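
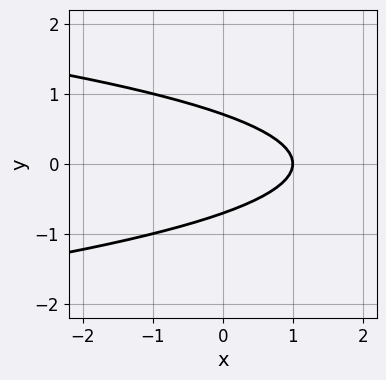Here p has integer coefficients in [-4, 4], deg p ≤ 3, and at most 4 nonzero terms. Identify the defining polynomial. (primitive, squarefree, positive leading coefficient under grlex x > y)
(a) deg p = 2. A generic line meets the curve in up to 2 points.
(b) Symmetries: mirror symmetry y ↦ −y ⇒ only even powers of y.
(c) Against the integer gridlines: one x-axis crossing is at x = 1.
(d) The integer polynomial consistent with all of this is the stated p.

2*y^2 + x - 1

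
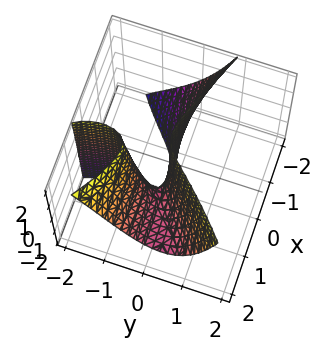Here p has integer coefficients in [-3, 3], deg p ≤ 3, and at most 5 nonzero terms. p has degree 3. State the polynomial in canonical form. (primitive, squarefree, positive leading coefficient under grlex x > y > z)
(a) deg p = 3.
(b) Observable constraints: every point of the z-axis in the box is on the surface; the visible x-axis segment lies entirely on the surface; it crosses the y-axis at the gridline y = 0.
(c) Assembling these constraints gives the stated polynomial.

x^2*z - y^3 + 3*x*y - 3*y^2 - 3*y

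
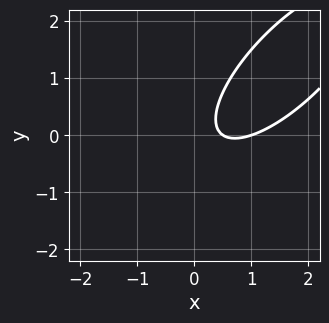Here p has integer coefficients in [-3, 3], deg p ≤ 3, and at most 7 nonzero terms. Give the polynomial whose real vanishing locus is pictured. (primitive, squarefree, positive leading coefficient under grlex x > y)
2*x^2 - 3*x*y + 2*y^2 - 3*x + 1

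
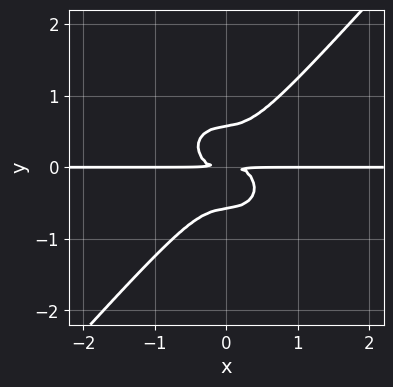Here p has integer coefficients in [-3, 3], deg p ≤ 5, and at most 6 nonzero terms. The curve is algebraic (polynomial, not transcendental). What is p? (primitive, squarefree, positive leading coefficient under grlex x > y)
(a) Degree: the shape is more complex than any degree-3 curve, so deg p = 4.
(b) Against the integer gridlines: the visible x-axis segment lies entirely on the curve.
(c) Putting this together gives p.

3*x^3*y + x*y^3 - 3*y^4 + y^2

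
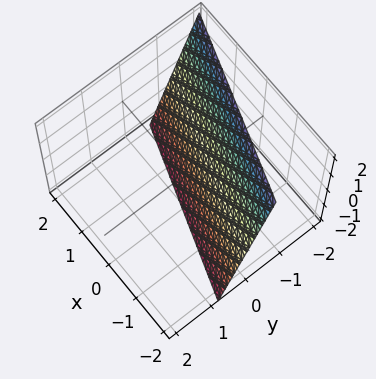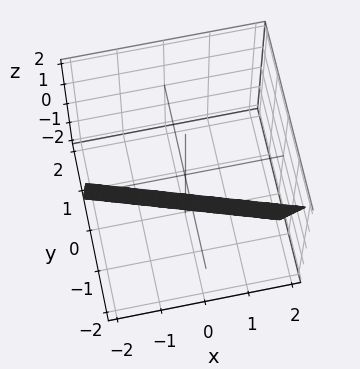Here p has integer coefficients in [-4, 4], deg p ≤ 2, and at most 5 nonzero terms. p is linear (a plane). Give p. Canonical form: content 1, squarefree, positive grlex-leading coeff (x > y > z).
x + 3*y + z + 2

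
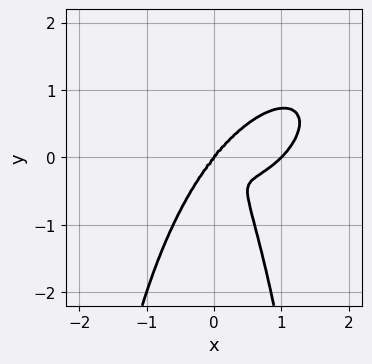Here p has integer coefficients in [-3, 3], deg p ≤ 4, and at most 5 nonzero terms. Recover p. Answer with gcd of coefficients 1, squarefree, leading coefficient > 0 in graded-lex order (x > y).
2*x^4 - 2*x^3*y + 2*x^2*y^2 - 2*x^3 + y^3

(a) Degree: no degree-3 curve has this shape, so deg p = 4.
(b) Observable constraints: it crosses the y-axis at the gridline y = 0; the x-axis gridline crossings are at x ∈ {0, 1}.
(c) Fitting integer coefficients to these (and the overall shape) gives p.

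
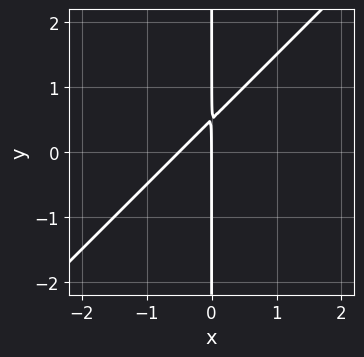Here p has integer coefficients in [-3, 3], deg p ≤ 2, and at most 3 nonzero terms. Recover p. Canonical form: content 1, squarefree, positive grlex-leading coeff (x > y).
First, the degree is 2 — a generic line meets the curve in up to 2 points.
Then, checking where it meets the axes: it meets the x-axis at x = 0 (among the integer gridlines); every point of the y-axis in the box is on the curve.
Finally, these observations pin down the coefficients.

2*x^2 - 2*x*y + x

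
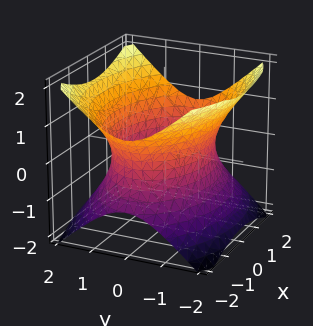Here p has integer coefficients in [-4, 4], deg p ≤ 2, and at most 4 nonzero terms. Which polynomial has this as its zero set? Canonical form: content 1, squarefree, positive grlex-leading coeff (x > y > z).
x^2 + 2*y^2 - 2*z^2 - 3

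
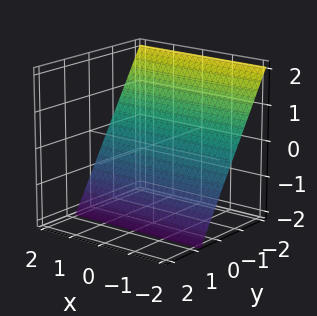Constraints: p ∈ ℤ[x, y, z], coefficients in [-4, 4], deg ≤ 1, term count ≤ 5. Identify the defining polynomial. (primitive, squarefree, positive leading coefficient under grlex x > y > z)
1. Degree: every cross-section is a straight line — this is a plane, so deg p = 1.
2. Reading off the gridlines: it misses every integer gridline on the x-axis; it crosses the z-axis at the gridline z = -1.
3. Matching integer coefficients to the picture gives p.

3*y + 2*z + 2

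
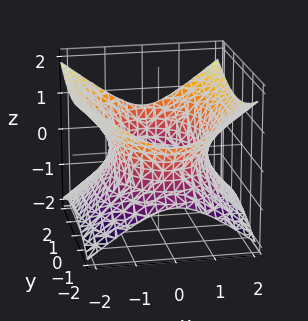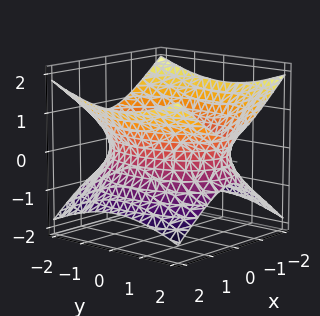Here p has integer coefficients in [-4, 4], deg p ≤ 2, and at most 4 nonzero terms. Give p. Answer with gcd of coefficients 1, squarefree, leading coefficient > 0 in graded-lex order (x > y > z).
2*x^2 + y^2 - 3*z^2 - 3

(a) deg p = 2. An hourglass — one-sheet hyperboloid; a quadric.
(b) Symmetries: the y ↦ −y reflection is a symmetry, so y appears only in even powers; the z ↦ −z reflection is a symmetry, so z appears only in even powers; mirror symmetry x ↦ −x ⇒ only even powers of x.
(c) Against the integer gridlines: the surface avoids every integer z-axis point in the box.
(d) Fitting integer coefficients to these (and the overall shape) gives p.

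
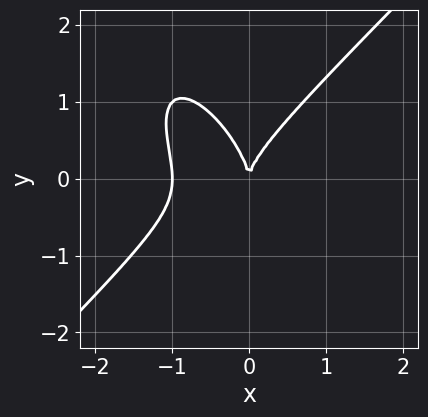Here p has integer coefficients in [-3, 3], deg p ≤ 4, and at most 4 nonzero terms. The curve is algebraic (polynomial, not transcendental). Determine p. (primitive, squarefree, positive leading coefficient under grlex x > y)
2*x^3 - x*y^2 - y^3 + 2*x^2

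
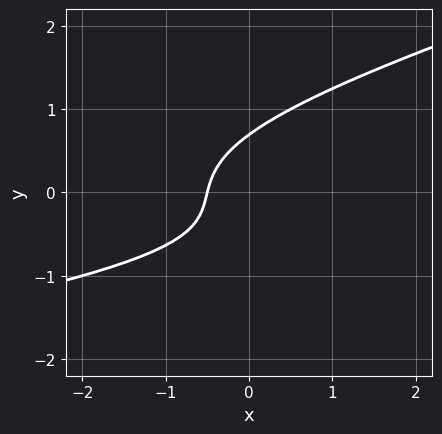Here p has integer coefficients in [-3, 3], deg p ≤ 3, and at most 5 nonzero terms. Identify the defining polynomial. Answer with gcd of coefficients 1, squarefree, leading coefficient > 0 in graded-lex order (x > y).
x*y^2 - 3*y^3 + x*y + 2*x + 1

(a) Degree: no degree-2 curve has this shape, so deg p = 3.
(b) Putting this together gives p.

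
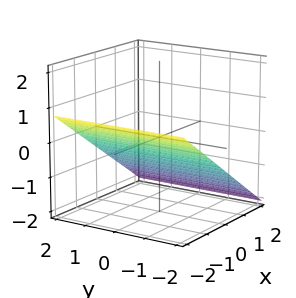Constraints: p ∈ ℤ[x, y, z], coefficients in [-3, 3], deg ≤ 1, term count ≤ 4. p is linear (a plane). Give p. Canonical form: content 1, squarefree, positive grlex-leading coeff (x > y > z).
2*x + 3*z + 2

(a) deg p = 1. The surface is flat (a plane).
(b) From the visible intercepts: it misses every integer gridline on the y-axis; one x-axis crossing is at x = -1.
(c) These observations pin down the coefficients.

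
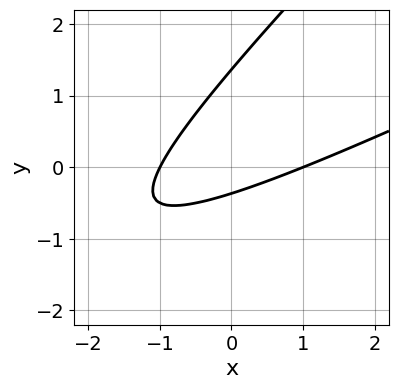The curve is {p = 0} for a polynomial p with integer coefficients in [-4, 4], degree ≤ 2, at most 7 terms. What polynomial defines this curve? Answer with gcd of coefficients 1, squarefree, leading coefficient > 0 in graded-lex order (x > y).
(a) deg p = 2. The shape is more complex than any degree-1 curve.
(b) Reading off the gridlines: the x-axis gridline crossings are at x ∈ {-1, 1}.
(c) Together with the visible shape, these determine p as stated.

x^2 - 3*x*y + 2*y^2 - 2*y - 1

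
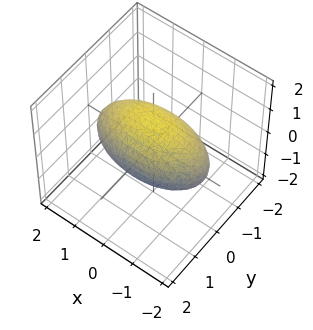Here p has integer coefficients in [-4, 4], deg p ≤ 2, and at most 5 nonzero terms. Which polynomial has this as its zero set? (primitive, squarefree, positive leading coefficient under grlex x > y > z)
x^2 + 3*y^2 + 3*z^2 - 3

First, deg p = 2. Bounded and convex; a quadric.
Next, symmetries: it's symmetric under z → −z, forcing even powers of z; mirror symmetry y ↦ −y ⇒ only even powers of y; mirror symmetry x ↦ −x ⇒ only even powers of x.
Then, observable constraints: among the integer gridlines, it crosses the y-axis at y ∈ {-1, 1}; among the integer gridlines, it crosses the z-axis at z ∈ {-1, 1}.
Finally, matching integer coefficients to the picture gives p.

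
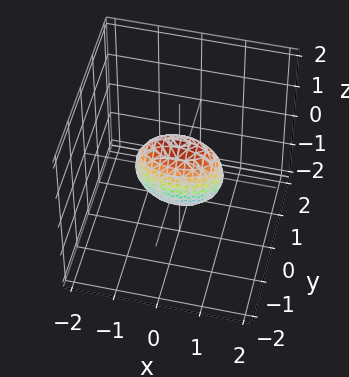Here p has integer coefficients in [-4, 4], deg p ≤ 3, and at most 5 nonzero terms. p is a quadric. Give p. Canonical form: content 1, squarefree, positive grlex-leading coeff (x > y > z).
x^2 + 3*y^2 + z^2 - 1

First, deg p = 2.
Then, symmetries: it's symmetric under x → −x, forcing even powers of x; the z ↦ −z reflection is a symmetry, so z appears only in even powers; the y ↦ −y reflection is a symmetry, so y appears only in even powers.
Next, from the visible intercepts: the x-axis gridline crossings are at x ∈ {-1, 1}; the z-axis gridline crossings are at z ∈ {-1, 1}.
Finally, solving for integer coefficients yields p as stated.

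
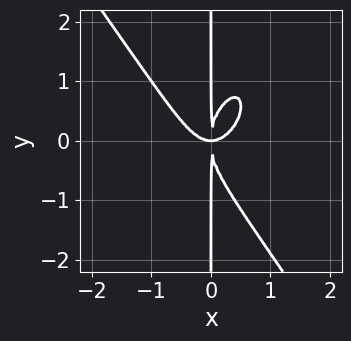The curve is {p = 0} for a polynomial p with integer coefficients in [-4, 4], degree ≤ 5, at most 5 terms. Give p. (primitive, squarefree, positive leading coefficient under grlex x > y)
1. The degree is 4 — a generic line meets the curve in up to 4 points.
2. Against the integer gridlines: the visible y-axis segment lies entirely on the curve.
3. Putting this together gives p.

3*x^4 + x*y^3 - 2*x^2*y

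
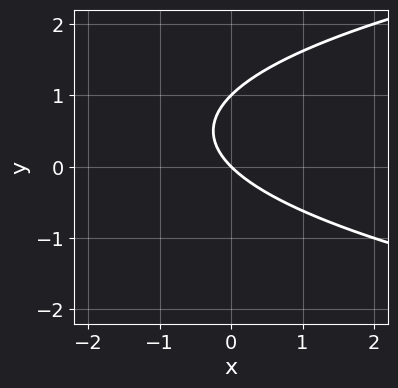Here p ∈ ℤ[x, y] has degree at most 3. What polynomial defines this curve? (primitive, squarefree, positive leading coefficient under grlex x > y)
Degree: the shape is more complex than any degree-1 curve, so deg p = 2.
From the visible intercepts: the y-axis gridline crossings are at y ∈ {0, 1}; one x-axis crossing is at x = 0.
Together with the visible shape, these determine p as stated.

y^2 - x - y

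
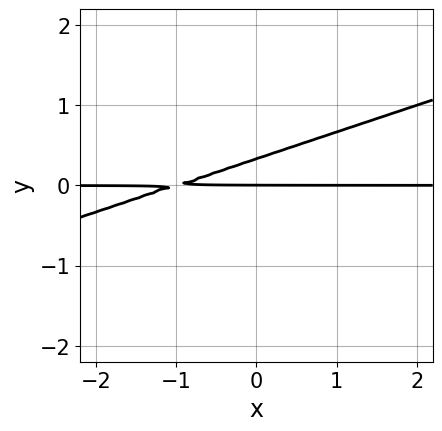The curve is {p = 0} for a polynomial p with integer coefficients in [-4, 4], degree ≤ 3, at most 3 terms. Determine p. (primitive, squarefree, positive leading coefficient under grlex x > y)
First, deg p = 2. The shape is more complex than any degree-1 curve.
Next, against the integer gridlines: the visible x-axis segment lies entirely on the curve; it crosses the y-axis at the gridline y = 0.
Finally, putting this together gives p.

x*y - 3*y^2 + y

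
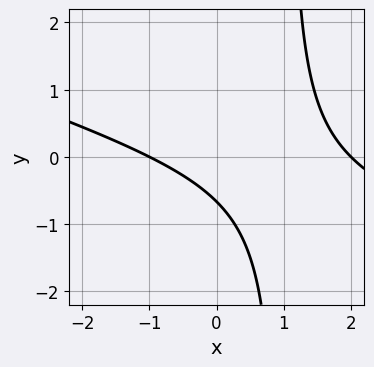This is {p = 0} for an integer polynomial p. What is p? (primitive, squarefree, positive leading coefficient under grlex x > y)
x^2 + 3*x*y - x - 3*y - 2

First, deg p = 2. The shape is more complex than any degree-1 curve.
Next, against the integer gridlines: the x-axis gridline crossings are at x ∈ {-1, 2}.
Finally, putting this together gives p.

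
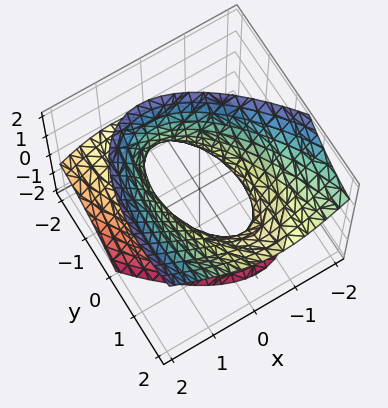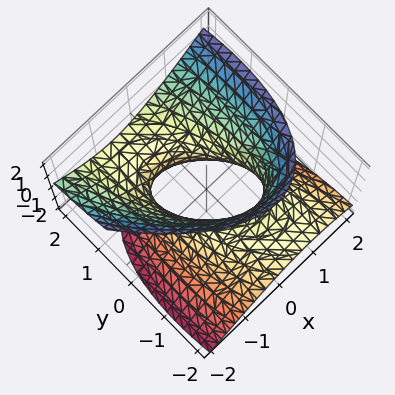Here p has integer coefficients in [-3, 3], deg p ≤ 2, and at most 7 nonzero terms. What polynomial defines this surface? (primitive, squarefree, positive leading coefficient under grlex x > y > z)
3*x^2 + 2*x*y + y^2 - 3*y*z - 2*z^2 - 2

deg p = 2. No degree-1 surface has this shape.
Against the integer gridlines: the surface avoids every integer z-axis point in the box.
Assembling these constraints gives the stated polynomial.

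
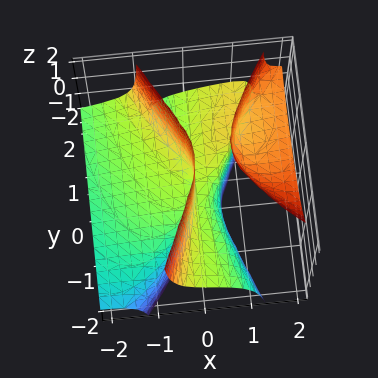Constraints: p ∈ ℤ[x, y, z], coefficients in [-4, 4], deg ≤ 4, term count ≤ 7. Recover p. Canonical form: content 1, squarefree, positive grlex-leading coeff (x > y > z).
1. The picture has 2 separate pieces.
2. The degree is 3 — no degree-2 surface has this shape.
3. From the axis intercepts and sections: every point of the y-axis in the box is on the surface; it meets the x-axis at x = 0 (among the integer gridlines).
4. Putting this together gives p.

x^3 - 3*x^2*z + y^2*z - x*y + 2*x*z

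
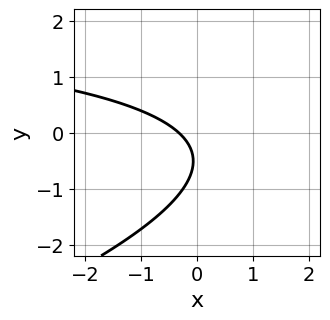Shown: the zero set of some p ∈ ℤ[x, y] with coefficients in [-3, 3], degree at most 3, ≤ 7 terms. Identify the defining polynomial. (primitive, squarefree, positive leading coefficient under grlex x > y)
1. Degree: the shape is more complex than any degree-1 curve, so deg p = 2.
2. From the axis intercepts and sections: no y-intercept at any integer in the box.
3. Putting this together gives p.

x*y - 3*y^2 - 3*x - 3*y - 1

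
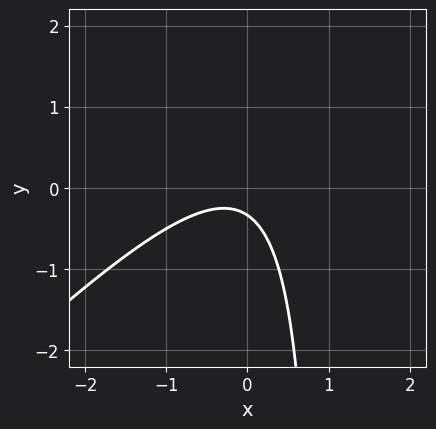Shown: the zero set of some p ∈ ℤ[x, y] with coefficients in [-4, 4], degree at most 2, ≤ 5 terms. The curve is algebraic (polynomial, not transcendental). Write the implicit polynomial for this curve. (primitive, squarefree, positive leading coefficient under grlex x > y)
1. deg p = 2. A generic line meets the curve in up to 2 points.
2. Reading off the gridlines: it misses every integer gridline on the x-axis.
3. The integer polynomial consistent with all of this is the stated p.

3*x^2 - 3*x*y + x + 3*y + 1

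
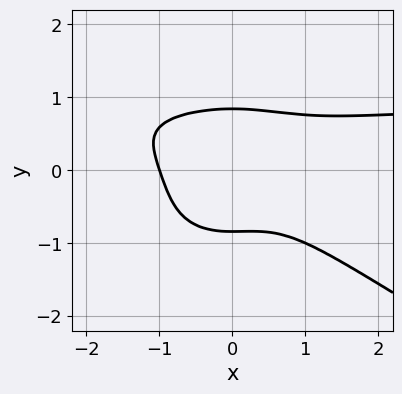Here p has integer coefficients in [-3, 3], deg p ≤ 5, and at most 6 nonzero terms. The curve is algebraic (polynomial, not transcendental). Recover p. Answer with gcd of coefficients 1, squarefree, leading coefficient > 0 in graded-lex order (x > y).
1. deg p = 4. No degree-3 curve has this shape.
2. Reading off the gridlines: it crosses the x-axis at the gridline x = -1.
3. Solving for integer coefficients yields p as stated.

x^3*y + x^2*y^2 + 2*y^4 - x^3 - 1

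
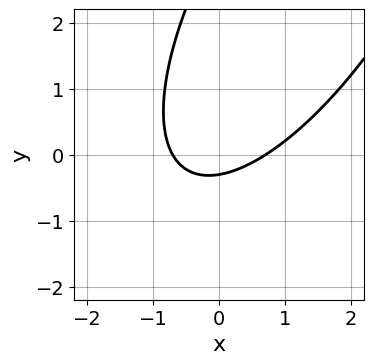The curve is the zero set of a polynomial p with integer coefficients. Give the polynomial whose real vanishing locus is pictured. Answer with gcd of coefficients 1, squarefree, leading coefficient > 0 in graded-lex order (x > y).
2*x^2 - 2*x*y + y^2 - 3*y - 1

1. Degree: no degree-1 curve has this shape, so deg p = 2.
2. Solving for integer coefficients yields p as stated.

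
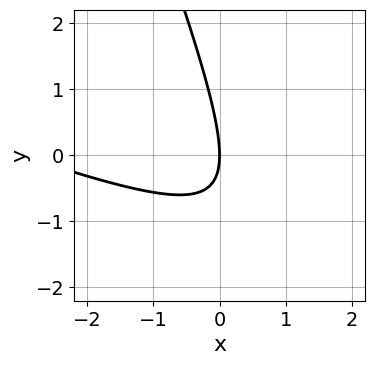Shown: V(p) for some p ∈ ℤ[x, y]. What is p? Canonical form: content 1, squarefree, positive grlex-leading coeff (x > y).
x^2 + 3*x*y + y^2 + 3*x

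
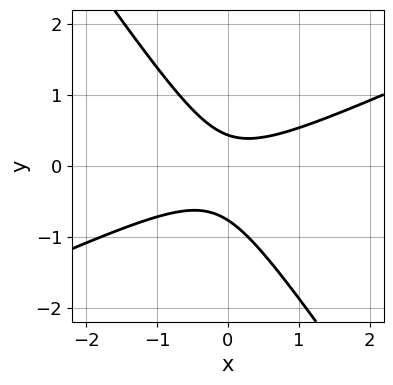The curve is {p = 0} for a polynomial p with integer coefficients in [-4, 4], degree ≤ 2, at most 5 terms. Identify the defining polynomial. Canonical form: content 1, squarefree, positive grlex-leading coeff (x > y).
2*x^2 - 3*x*y - 3*y^2 - y + 1

First, deg p = 2. The shape is more complex than any degree-1 curve.
Next, from the visible intercepts: no x-intercept at any integer in the box.
Finally, the integer polynomial consistent with all of this is the stated p.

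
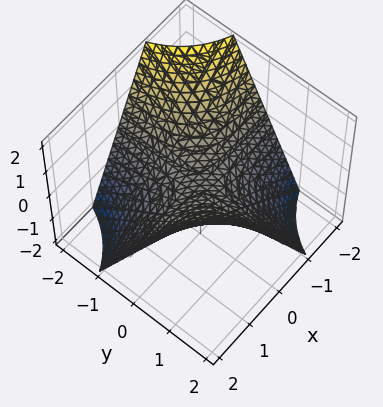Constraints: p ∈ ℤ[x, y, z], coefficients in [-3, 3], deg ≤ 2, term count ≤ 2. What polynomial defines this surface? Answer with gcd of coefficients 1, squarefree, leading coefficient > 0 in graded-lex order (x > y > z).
x*y - z

(a) deg p = 2.
(b) Checking where it meets the axes: the visible x-axis segment lies entirely on the surface; the visible y-axis segment lies entirely on the surface.
(c) Fitting integer coefficients to these (and the overall shape) gives p.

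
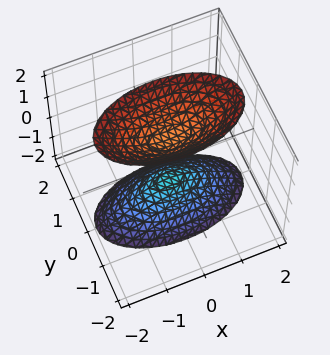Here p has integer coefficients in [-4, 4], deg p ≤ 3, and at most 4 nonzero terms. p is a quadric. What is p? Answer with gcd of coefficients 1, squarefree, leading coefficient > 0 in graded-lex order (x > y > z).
1. There are 2 components. Treating them together as one polynomial.
2. The degree is 2 — two separate bowl-shaped sheets opening away from each other; a quadric.
3. Symmetries: the z ↦ −z reflection is a symmetry, so z appears only in even powers; the x ↦ −x reflection is a symmetry, so x appears only in even powers; it's symmetric under y → −y, forcing even powers of y.
4. From the axis intercepts and sections: among the integer gridlines, it crosses the z-axis at z ∈ {-1, 1}; it misses every integer gridline on the y-axis; no x-intercept at any integer in the box.
5. These observations pin down the coefficients.

x^2 + 3*y^2 - z^2 + 1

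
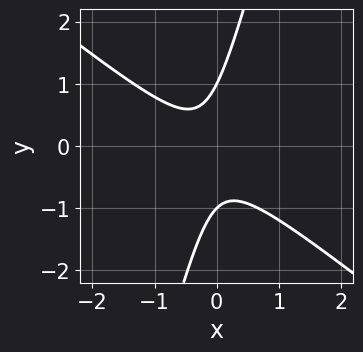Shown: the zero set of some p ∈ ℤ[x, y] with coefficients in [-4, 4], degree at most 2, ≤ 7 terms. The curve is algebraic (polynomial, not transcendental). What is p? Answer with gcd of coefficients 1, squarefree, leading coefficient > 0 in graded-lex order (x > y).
3*x^2 + 3*x*y - y^2 + x + 1

First, degree: a generic line meets the curve in up to 2 points, so deg p = 2.
Then, from the axis intercepts and sections: no x-intercept at any integer in the box; the y-axis gridline crossings are at y ∈ {-1, 1}.
Finally, assembling these constraints gives the stated polynomial.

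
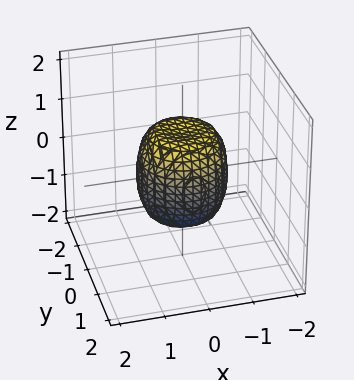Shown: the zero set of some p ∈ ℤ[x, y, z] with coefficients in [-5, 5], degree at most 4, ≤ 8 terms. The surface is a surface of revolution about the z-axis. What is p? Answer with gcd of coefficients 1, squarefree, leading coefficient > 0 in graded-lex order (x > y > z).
First, degree: no degree-3 surface has this shape, so deg p = 4.
Next, symmetries: the z-axis is an axis of rotation, so x and y enter only as x² + y².
Then, checking where it meets the axes: a circular section at z = -1 has radius between 0 and 1; among the integer gridlines, it crosses the x-axis at x ∈ {-1, 1}.
Finally, solving for integer coefficients yields p as stated. Check: (0, 0, -1) on the z-axis lies on the surface, and p(0, 0, -1) = 0. ✓

2*x^4 + 4*x^2*y^2 + 2*y^4 - x^2 - y^2 + z^2 - 1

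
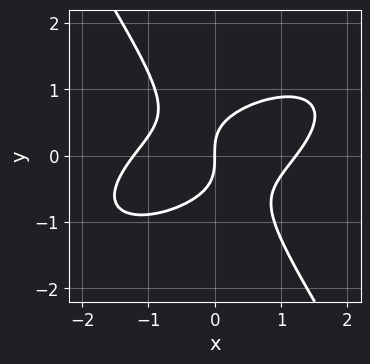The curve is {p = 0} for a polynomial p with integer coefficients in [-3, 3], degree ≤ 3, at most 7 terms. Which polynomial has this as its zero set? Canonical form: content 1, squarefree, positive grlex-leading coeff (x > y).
2*x^3 - 3*x^2*y + 2*x*y^2 + 3*y^3 - 3*x

(a) Degree: a generic line meets the curve in up to 3 points, so deg p = 3.
(b) Reading off the gridlines: it meets the x-axis at x = 0 (among the integer gridlines); one y-axis crossing is at y = 0.
(c) Putting this together gives p.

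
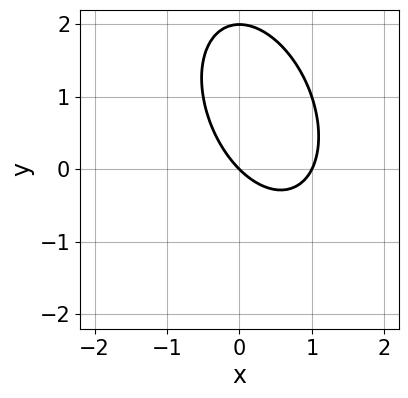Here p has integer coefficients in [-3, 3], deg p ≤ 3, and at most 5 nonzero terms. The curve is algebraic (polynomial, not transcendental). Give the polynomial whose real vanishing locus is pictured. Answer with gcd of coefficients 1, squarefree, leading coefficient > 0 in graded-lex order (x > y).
(a) deg p = 2. The shape is more complex than any degree-1 curve.
(b) Reading off the gridlines: among the integer gridlines, it crosses the y-axis at y ∈ {0, 2}; the x-axis gridline crossings are at x ∈ {0, 1}.
(c) Solving for integer coefficients yields p as stated.

2*x^2 + x*y + y^2 - 2*x - 2*y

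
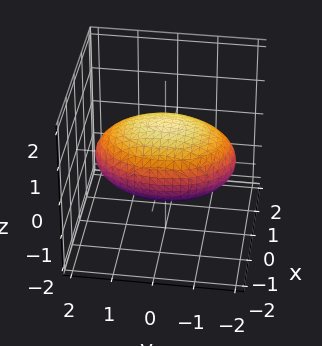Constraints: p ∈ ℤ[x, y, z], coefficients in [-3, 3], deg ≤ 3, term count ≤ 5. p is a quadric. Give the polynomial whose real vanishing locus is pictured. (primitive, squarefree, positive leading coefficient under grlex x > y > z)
2*x^2 + y^2 + 3*z^2 - 3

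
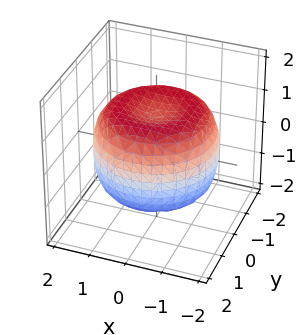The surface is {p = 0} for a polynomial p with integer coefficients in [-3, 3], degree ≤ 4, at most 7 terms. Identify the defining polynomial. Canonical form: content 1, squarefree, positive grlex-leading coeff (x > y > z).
x^4 + 2*x^2*y^2 + y^4 - 2*x^2 - 2*y^2 + 2*z^2 - 2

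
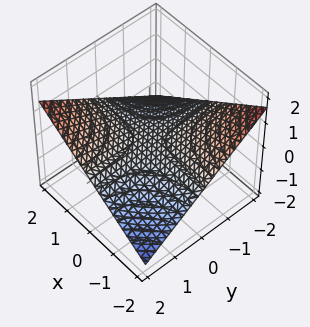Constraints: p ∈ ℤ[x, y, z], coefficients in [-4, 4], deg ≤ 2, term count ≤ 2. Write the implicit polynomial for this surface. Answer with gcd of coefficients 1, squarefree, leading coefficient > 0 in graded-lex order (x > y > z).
x*y - 3*z

(a) deg p = 2.
(b) From the axis intercepts and sections: the visible x-axis segment lies entirely on the surface; every point of the y-axis in the box is on the surface; it meets the z-axis at z = 0 (among the integer gridlines).
(c) Assembling these constraints gives the stated polynomial.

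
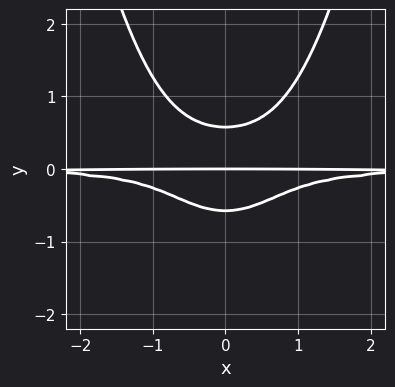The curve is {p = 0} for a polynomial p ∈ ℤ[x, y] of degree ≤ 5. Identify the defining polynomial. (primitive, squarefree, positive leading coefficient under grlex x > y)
3*x^2*y^2 - 3*y^3 + y

First, the degree is 4 — a generic line meets the curve in up to 4 points.
Next, symmetries: the x ↦ −x reflection is a symmetry, so x appears only in even powers.
Next, checking where it meets the axes: every point of the x-axis in the box is on the curve; one y-axis crossing is at y = 0.
Finally, the integer polynomial consistent with all of this is the stated p.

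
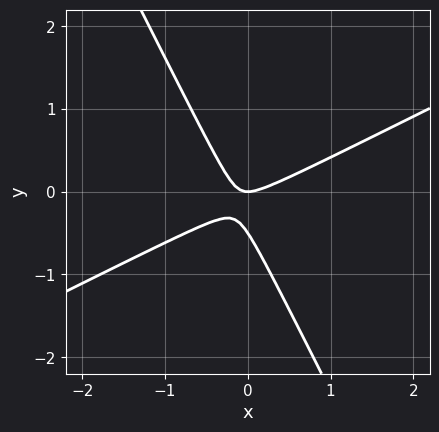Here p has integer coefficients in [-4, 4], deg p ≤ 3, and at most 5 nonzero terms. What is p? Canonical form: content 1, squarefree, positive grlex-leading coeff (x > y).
2*x^2 - 3*x*y - 2*y^2 - y

(a) The degree is 2 — a generic line meets the curve in up to 2 points.
(b) From the axis intercepts and sections: one x-axis crossing is at x = 0; it meets the y-axis at y = 0 (among the integer gridlines).
(c) Together with the visible shape, these determine p as stated.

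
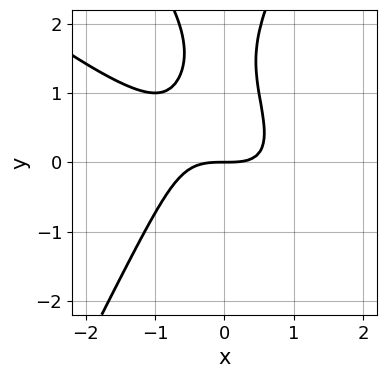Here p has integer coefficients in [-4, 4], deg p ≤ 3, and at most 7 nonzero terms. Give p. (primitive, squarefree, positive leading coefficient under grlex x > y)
2*x^3 + 3*x^2*y - y^3 + 3*y^2 - 3*y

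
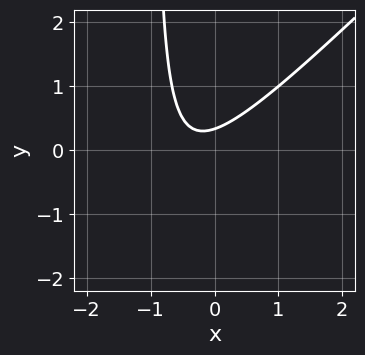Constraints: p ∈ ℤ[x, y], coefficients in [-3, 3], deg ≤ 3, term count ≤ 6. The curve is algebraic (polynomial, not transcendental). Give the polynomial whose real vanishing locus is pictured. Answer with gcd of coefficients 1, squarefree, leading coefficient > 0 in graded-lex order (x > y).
3*x^2 - 3*x*y + 2*x - 3*y + 1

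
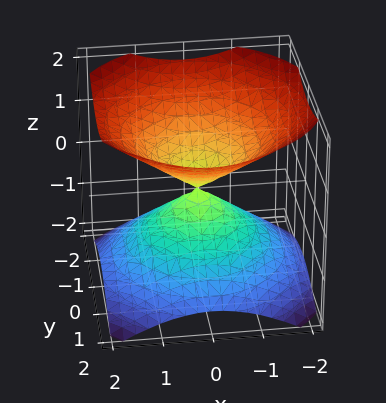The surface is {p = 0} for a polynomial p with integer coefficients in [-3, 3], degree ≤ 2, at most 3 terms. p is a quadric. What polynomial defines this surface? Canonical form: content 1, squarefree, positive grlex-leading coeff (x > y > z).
First, the picture has 2 separate pieces. Treating them together as one polynomial.
Then, degree: two nappes meeting at a single point; a quadric, so deg p = 2.
Next, symmetries: rotational symmetry about the z-axis ⇒ p depends on x, y only through x² + y²; it's symmetric under z → −z, forcing even powers of z.
Then, observable constraints: it meets the z-axis at z = 0 (among the integer gridlines); it meets the x-axis at x = 0 (among the integer gridlines).
Finally, assembling these constraints gives the stated polynomial.

2*x^2 + 2*y^2 - 3*z^2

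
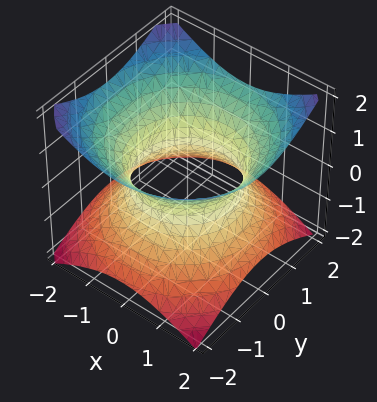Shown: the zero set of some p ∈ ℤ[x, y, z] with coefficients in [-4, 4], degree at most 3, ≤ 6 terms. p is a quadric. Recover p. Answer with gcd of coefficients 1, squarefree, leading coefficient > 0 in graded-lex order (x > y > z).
2*x^2 + 2*y^2 - 3*z^2 - 3

First, the degree is 2 — one connected sheet with a waist; a quadric.
Then, symmetries: the z ↦ −z reflection is a symmetry, so z appears only in even powers; the z-axis is an axis of rotation, so x and y enter only as x² + y².
Next, reading off the gridlines: a circular section at z = 1 has radius between 1 and 2; it misses every integer gridline on the z-axis.
Finally, together with the visible shape, these determine p as stated.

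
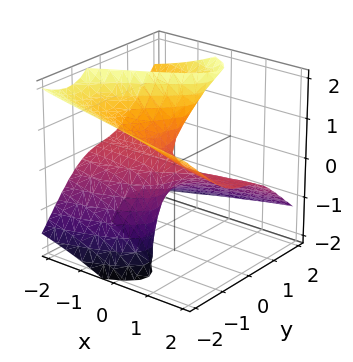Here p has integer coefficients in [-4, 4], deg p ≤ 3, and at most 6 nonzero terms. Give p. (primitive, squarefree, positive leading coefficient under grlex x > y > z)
2*y^3 - 3*y*z^2 + z^3 + 3*x*z + y

Degree: the shape is more complex than any degree-2 surface, so deg p = 3.
Against the integer gridlines: one z-axis crossing is at z = 0; one y-axis crossing is at y = 0; every point of the x-axis in the box is on the surface.
These observations pin down the coefficients.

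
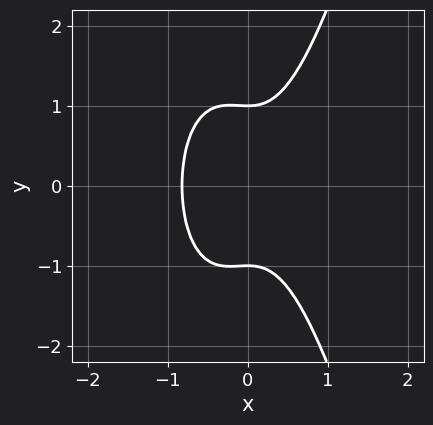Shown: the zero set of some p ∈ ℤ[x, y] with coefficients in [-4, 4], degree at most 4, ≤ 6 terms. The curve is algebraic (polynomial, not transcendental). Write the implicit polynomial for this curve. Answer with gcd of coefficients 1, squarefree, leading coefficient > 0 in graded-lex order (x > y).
3*x^3 + x^2 - y^2 + 1

(a) deg p = 3. No degree-2 curve has this shape.
(b) Symmetries: the y ↦ −y reflection is a symmetry, so y appears only in even powers.
(c) From the axis intercepts and sections: the y-axis gridline crossings are at y ∈ {-1, 1}.
(d) Fitting integer coefficients to these (and the overall shape) gives p.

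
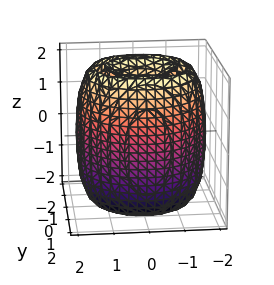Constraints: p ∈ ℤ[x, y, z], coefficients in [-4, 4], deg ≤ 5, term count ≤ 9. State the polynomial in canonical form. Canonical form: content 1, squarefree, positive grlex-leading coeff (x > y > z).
x^4 + 2*x^2*y^2 + y^4 - 3*x^2 - 3*y^2 + z^2 - 2

First, I count 2 distinct pieces. Treating them together as one polynomial.
Then, the degree is 4 — no degree-3 surface has this shape.
Then, by symmetry, the surface is invariant under rotation about z: p = q(x² + y², z).
Next, checking where it meets the axes: a circular section at z = 0 has radius between 1 and 2.
Finally, solving for integer coefficients yields p as stated.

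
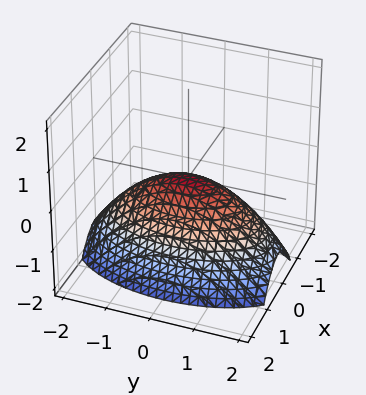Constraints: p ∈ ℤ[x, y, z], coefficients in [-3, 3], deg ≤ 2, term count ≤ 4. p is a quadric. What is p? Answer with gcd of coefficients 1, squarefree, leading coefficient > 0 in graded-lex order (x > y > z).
(a) The degree is 2 — a paraboloid; a quadric.
(b) Symmetries: it's symmetric under y → −y, forcing even powers of y; mirror symmetry x ↦ −x ⇒ only even powers of x.
(c) Against the integer gridlines: it crosses the x-axis at the gridline x = 0; one y-axis crossing is at y = 0.
(d) Assembling these constraints gives the stated polynomial.

3*x^2 + y^2 + 3*z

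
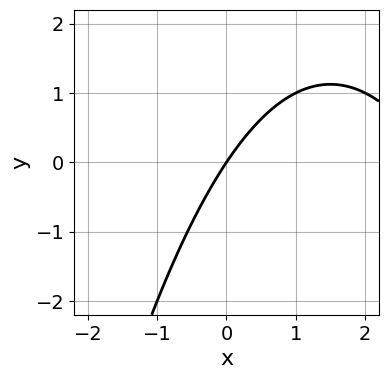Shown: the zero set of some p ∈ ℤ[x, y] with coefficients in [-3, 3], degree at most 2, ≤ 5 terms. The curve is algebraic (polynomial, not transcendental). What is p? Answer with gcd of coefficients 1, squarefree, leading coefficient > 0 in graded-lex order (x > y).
x^2 - 3*x + 2*y

1. Degree: the shape is more complex than any degree-1 curve, so deg p = 2.
2. From the axis intercepts and sections: one y-axis crossing is at y = 0; it crosses the x-axis at the gridline x = 0.
3. These observations pin down the coefficients.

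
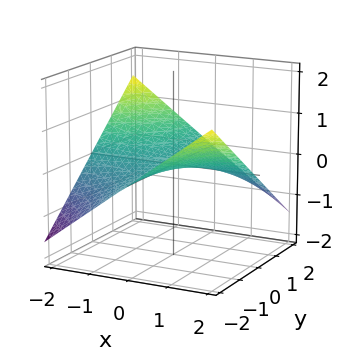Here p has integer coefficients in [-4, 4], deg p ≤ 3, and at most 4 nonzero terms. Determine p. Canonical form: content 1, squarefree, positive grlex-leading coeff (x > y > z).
x*y + 3*z

First, degree: a saddle surface; a quadric, so deg p = 2.
Next, observable constraints: the visible x-axis segment lies entirely on the surface; every point of the y-axis in the box is on the surface.
Finally, together with the visible shape, these determine p as stated.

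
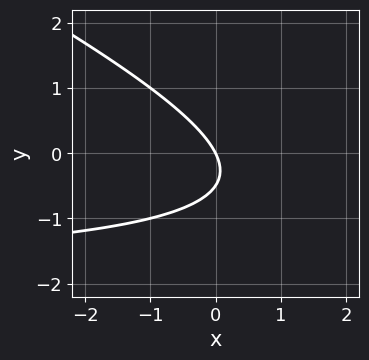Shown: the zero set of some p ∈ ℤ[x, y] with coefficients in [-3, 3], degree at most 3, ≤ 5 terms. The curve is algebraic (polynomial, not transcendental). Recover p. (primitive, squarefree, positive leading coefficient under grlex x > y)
First, deg p = 2.
Next, from the axis intercepts and sections: it crosses the x-axis at the gridline x = 0; one y-axis crossing is at y = 0.
Finally, assembling these constraints gives the stated polynomial.

x*y + 2*y^2 + 2*x + y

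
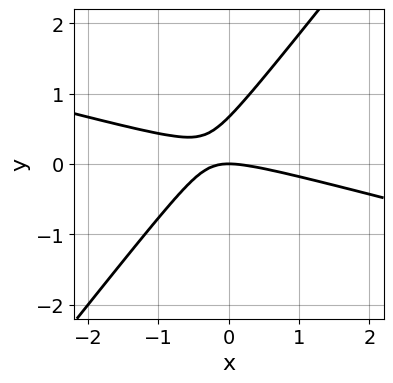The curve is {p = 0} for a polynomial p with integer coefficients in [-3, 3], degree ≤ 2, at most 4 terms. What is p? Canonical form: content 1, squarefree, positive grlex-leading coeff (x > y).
x^2 + 3*x*y - 3*y^2 + 2*y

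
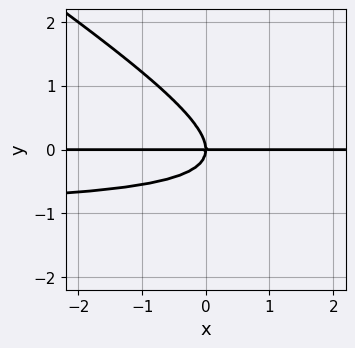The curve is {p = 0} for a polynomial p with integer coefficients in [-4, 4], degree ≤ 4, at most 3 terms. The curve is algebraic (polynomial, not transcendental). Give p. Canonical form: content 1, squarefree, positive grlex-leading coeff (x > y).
(a) Degree: a generic line meets the curve in up to 3 points, so deg p = 3.
(b) Against the integer gridlines: it crosses the y-axis at the gridline y = 0; the visible x-axis segment lies entirely on the curve.
(c) Putting this together gives p.

2*x*y^2 + 3*y^3 + 2*x*y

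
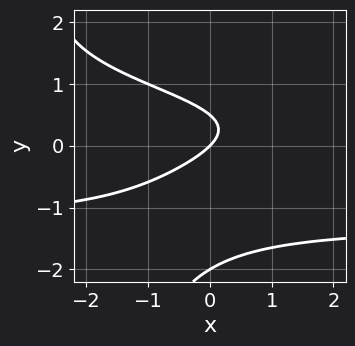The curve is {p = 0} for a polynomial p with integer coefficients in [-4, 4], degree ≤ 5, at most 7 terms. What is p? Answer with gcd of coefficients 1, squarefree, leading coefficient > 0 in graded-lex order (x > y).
1. Degree: a generic line meets the curve in up to 4 points, so deg p = 4.
2. From the axis intercepts and sections: among the integer gridlines, it crosses the y-axis at y ∈ {-2, 0}; it crosses the x-axis at the gridline x = 0.
3. Fitting integer coefficients to these (and the overall shape) gives p.

x*y^3 + 2*y^3 + 3*y^2 + 2*x - 2*y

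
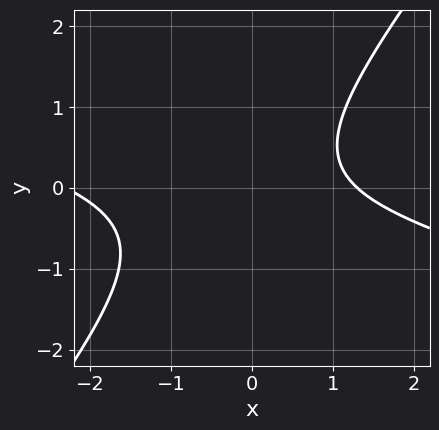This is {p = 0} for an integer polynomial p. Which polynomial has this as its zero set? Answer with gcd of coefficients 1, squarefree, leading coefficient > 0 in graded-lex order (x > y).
(a) deg p = 2. The shape is more complex than any degree-1 curve.
(b) From the axis intercepts and sections: the curve avoids every integer y-axis point in the box.
(c) Matching integer coefficients to the picture gives p.

x^2 + 3*x*y - 3*y^2 + x - 3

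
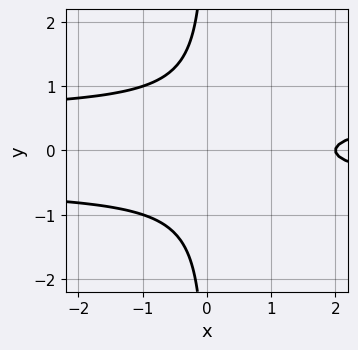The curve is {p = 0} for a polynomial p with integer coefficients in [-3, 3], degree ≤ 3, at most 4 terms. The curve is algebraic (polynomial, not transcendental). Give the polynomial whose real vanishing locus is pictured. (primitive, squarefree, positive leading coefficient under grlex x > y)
3*x*y^2 - x + 2

deg p = 3. The shape is more complex than any degree-2 curve.
Symmetries: the y ↦ −y reflection is a symmetry, so y appears only in even powers.
Checking where it meets the axes: it misses every integer gridline on the y-axis; it crosses the x-axis at the gridline x = 2.
Solving for integer coefficients yields p as stated.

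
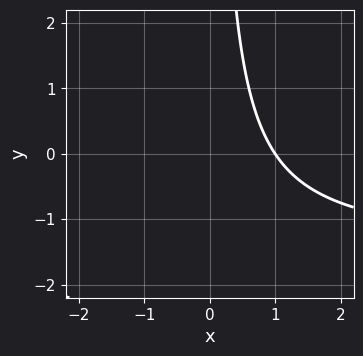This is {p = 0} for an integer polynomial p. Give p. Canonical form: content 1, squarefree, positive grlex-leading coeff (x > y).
1. Degree: the shape is more complex than any degree-1 curve, so deg p = 2.
2. From the visible intercepts: one x-axis crossing is at x = 1; no y-intercept at any integer in the box.
3. Fitting integer coefficients to these (and the overall shape) gives p.

2*x*y + 3*x - 3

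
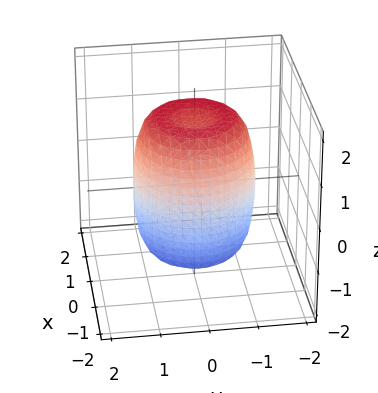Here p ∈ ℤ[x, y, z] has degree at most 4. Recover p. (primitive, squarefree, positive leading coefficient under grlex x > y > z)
First, degree: no degree-3 surface has this shape, so deg p = 4.
Next, symmetry: every cross-section ⟂ z is a circle, so x, y appear only via x² + y².
Then, reading off the gridlines: a circular section at z = -1 has radius between 1 and 2.
Finally, solving for integer coefficients yields p as stated.

2*x^4 + 4*x^2*y^2 + 2*y^4 - 2*x^2 - 2*y^2 + z^2 - 2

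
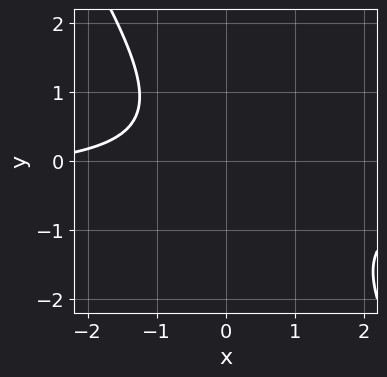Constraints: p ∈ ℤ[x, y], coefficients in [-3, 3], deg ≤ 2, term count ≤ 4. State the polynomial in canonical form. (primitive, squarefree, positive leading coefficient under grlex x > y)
1. Degree: a generic line meets the curve in up to 2 points, so deg p = 2.
2. Observable constraints: no x-intercept at any integer in the box; the curve avoids every integer y-axis point in the box.
3. Putting this together gives p.

3*x*y + 2*y^2 + x + 3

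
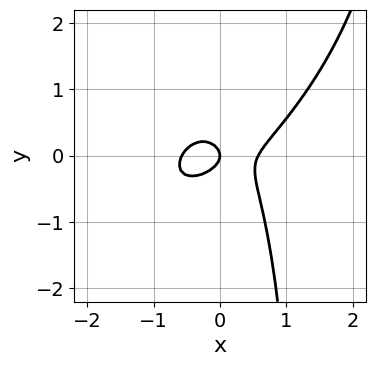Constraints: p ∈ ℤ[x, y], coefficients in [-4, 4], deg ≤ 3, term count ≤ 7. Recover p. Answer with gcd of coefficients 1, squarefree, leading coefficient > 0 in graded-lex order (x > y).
3*x^3 - 3*x^2*y + 2*x*y^2 - 3*y^2 - x

First, deg p = 3. No degree-2 curve has this shape.
Next, from the visible intercepts: it meets the x-axis at x = 0 (among the integer gridlines); one y-axis crossing is at y = 0.
Finally, the integer polynomial consistent with all of this is the stated p.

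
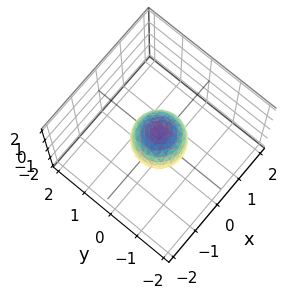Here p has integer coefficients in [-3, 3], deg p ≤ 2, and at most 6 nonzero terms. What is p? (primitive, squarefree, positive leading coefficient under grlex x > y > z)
(a) Degree: a closed, bounded, convex surface; a quadric, so deg p = 2.
(b) Symmetry: every cross-section ⟂ z is a circle, so x, y appear only via x² + y²; it's symmetric under z → −z, forcing even powers of z.
(c) Checking where it meets the axes: a circular section at z = 0 has radius between 0 and 1; among the integer gridlines, it crosses the z-axis at z ∈ {-1, 1}.
(d) Together with the visible shape, these determine p as stated.

3*x^2 + 3*y^2 + 2*z^2 - 2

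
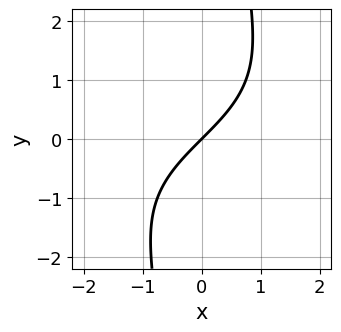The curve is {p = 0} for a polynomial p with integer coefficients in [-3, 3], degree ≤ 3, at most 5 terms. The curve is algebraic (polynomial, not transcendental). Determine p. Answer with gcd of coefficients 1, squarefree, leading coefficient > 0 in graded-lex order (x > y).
First, deg p = 3. The shape is more complex than any degree-2 curve.
Then, against the integer gridlines: it meets the x-axis at x = 0 (among the integer gridlines); it meets the y-axis at y = 0 (among the integer gridlines).
Finally, together with the visible shape, these determine p as stated.

x*y^2 + 3*x - 3*y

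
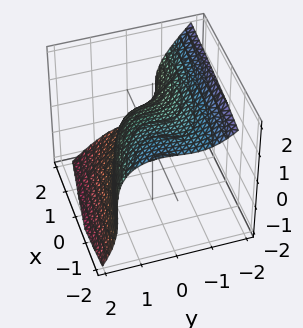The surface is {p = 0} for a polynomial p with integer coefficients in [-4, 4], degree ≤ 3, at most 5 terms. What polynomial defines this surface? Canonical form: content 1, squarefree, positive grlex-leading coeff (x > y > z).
First, deg p = 3.
Then, reading off the gridlines: one y-axis crossing is at y = 1; it crosses the x-axis at the gridline x = 1.
Finally, the integer polynomial consistent with all of this is the stated p.

3*y^3 + 2*z^3 + x*y + 3*x - 3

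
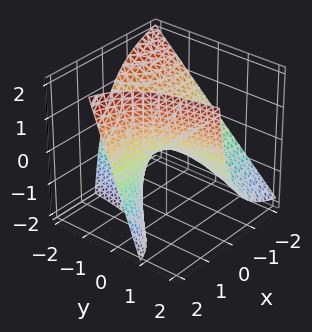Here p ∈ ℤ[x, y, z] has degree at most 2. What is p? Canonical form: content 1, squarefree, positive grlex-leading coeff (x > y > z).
First, degree: the shape is more complex than any degree-1 surface, so deg p = 2.
Next, observable constraints: every point of the y-axis in the box is on the surface; it meets the z-axis at z = 0 (among the integer gridlines).
Finally, putting this together gives p.

4*x*y + 3*x*z - 3*z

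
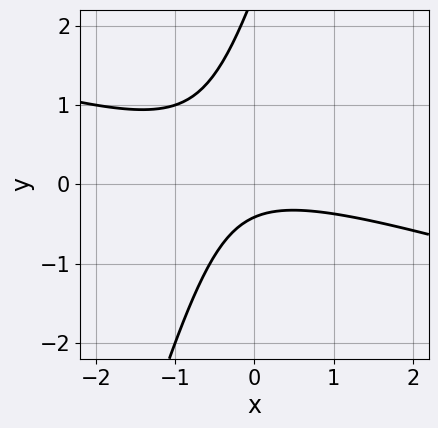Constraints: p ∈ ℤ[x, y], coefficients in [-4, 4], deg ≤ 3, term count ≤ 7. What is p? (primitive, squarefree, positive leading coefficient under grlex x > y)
x^2 + 3*x*y - y^2 + 2*y + 1

Degree: the shape is more complex than any degree-1 curve, so deg p = 2.
Against the integer gridlines: no x-intercept at any integer in the box.
Assembling these constraints gives the stated polynomial.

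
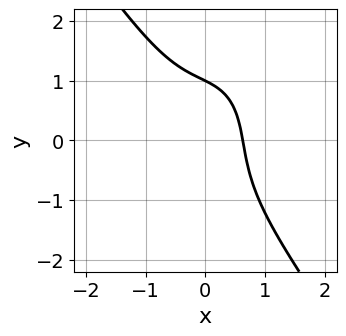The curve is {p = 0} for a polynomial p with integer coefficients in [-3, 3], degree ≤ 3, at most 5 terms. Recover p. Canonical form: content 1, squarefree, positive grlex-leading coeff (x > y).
Degree: the shape is more complex than any degree-2 curve, so deg p = 3.
From the axis intercepts and sections: one y-axis crossing is at y = 1.
Matching integer coefficients to the picture gives p.

3*x^3 + y^3 + 2*x + y - 2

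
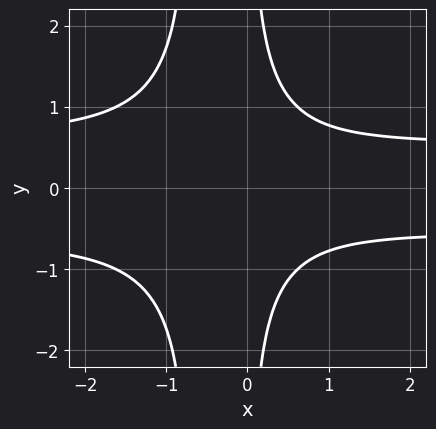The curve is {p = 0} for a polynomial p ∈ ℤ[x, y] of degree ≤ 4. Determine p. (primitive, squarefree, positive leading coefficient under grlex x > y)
1. deg p = 4.
2. Symmetries: mirror symmetry y ↦ −y ⇒ only even powers of y.
3. From the axis intercepts and sections: the curve avoids every integer y-axis point in the box; no x-intercept at any integer in the box.
4. These observations pin down the coefficients.

3*x^2*y^2 + 2*x*y^2 - x^2 - 2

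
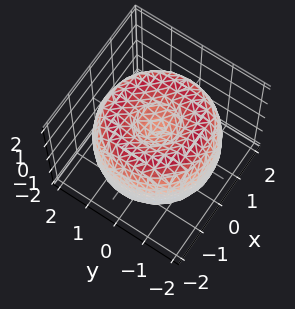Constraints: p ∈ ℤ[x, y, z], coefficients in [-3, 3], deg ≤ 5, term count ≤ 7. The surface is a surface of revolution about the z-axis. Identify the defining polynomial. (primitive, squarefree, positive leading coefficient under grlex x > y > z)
x^4 + 2*x^2*y^2 + y^4 - 3*x^2 - 3*y^2 + 2*z^2 - 1

First, the degree is 4 — a generic line meets the surface in up to 4 points.
Then, by symmetry, every cross-section ⟂ z is a circle, so x, y appear only via x² + y².
Next, observable constraints: a circular section at z = 0 has radius between 1 and 2.
Finally, fitting integer coefficients to these (and the overall shape) gives p.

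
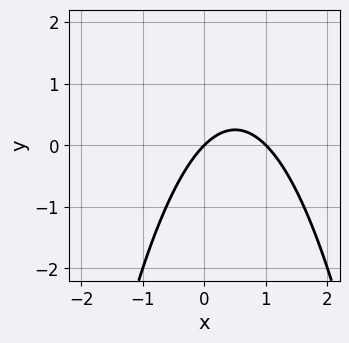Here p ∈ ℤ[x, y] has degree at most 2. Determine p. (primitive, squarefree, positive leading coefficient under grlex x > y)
First, degree: a generic line meets the curve in up to 2 points, so deg p = 2.
Then, against the integer gridlines: the x-axis gridline crossings are at x ∈ {0, 1}; one y-axis crossing is at y = 0.
Finally, putting this together gives p.

x^2 - x + y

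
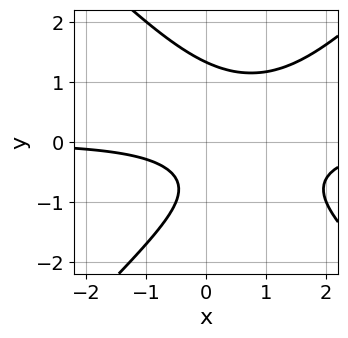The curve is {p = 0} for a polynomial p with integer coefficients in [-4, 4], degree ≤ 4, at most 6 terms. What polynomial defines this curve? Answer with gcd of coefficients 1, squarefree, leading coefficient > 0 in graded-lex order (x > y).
2*x^2*y - 2*y^3 - 3*x*y + 2*y + 2

1. deg p = 3.
2. Against the integer gridlines: it misses every integer gridline on the x-axis.
3. The integer polynomial consistent with all of this is the stated p.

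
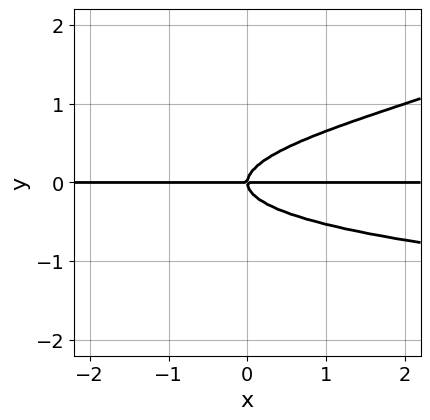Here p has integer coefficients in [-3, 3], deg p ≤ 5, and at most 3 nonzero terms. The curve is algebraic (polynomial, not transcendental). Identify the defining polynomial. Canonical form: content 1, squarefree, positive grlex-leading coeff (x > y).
First, the degree is 4 — a generic line meets the curve in up to 4 points.
Next, reading off the gridlines: it crosses the y-axis at the gridline y = 0; every point of the x-axis in the box is on the curve.
Finally, together with the visible shape, these determine p as stated.

y^4 - 3*y^3 + x*y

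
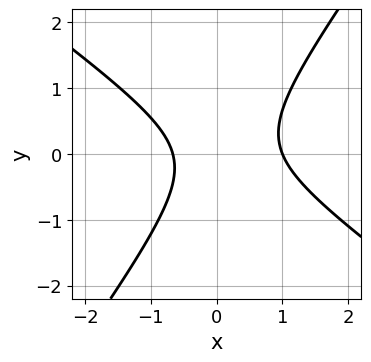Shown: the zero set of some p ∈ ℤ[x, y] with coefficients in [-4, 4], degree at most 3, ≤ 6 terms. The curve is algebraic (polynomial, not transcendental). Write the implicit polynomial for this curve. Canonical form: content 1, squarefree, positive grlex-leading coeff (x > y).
3*x^2 + 2*x*y - 3*y^2 - x - 2

First, degree: the shape is more complex than any degree-1 curve, so deg p = 2.
Then, against the integer gridlines: it meets the x-axis at x = 1 (among the integer gridlines); no y-intercept at any integer in the box.
Finally, matching integer coefficients to the picture gives p.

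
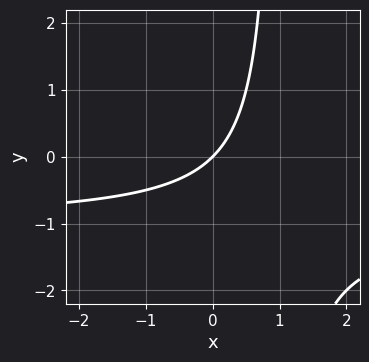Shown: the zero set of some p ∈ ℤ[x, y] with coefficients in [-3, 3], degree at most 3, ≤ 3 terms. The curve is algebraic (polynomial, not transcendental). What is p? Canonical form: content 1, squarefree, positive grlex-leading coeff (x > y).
1. deg p = 2. The shape is more complex than any degree-1 curve.
2. Observable constraints: one x-axis crossing is at x = 0; one y-axis crossing is at y = 0.
3. These observations pin down the coefficients.

x*y + x - y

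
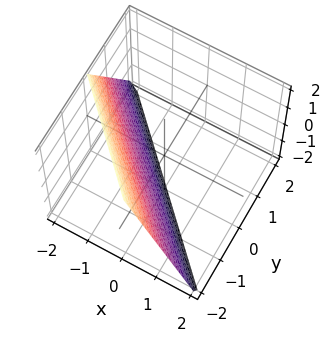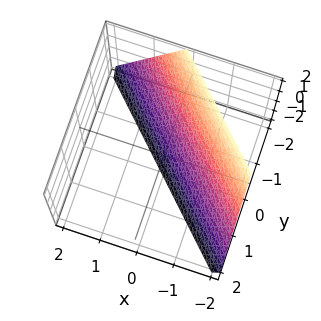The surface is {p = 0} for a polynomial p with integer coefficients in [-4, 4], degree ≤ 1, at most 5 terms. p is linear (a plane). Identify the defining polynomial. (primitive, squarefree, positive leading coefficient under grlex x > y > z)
2*x + 2*y + z + 2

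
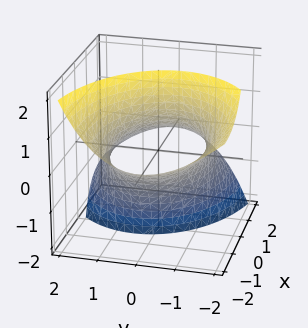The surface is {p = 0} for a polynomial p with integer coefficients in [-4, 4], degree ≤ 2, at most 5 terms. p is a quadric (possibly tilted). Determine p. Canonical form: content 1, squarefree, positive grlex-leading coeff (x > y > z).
x^2 + 3*x*z + 2*y^2 + y*z - 3

(a) The degree is 2 — a generic line meets the surface in up to 2 points.
(b) Against the integer gridlines: it misses every integer gridline on the z-axis.
(c) These observations pin down the coefficients.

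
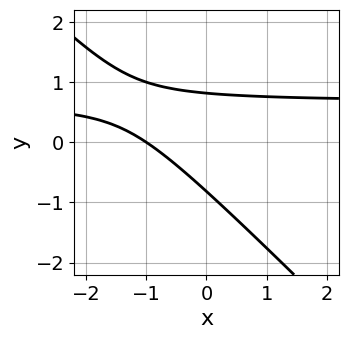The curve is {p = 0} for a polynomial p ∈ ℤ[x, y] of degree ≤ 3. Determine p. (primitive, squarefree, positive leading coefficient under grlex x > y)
3*x*y + 3*y^2 - 2*x - 2

First, deg p = 2.
Next, against the integer gridlines: it meets the x-axis at x = -1 (among the integer gridlines).
Finally, fitting integer coefficients to these (and the overall shape) gives p.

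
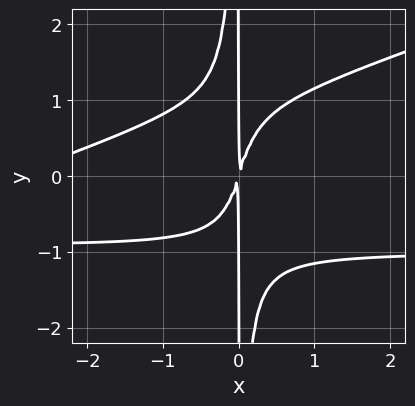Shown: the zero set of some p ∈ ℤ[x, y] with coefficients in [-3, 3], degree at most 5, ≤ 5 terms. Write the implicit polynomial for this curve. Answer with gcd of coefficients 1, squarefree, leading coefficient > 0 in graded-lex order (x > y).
x^3*y - 3*x^2*y^2 + x^3 + 3*x^2 - x*y

deg p = 4. A generic line meets the curve in up to 4 points.
Observable constraints: every point of the y-axis in the box is on the curve.
Putting this together gives p.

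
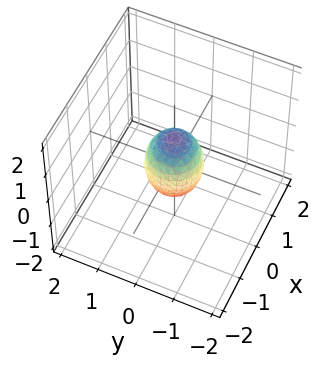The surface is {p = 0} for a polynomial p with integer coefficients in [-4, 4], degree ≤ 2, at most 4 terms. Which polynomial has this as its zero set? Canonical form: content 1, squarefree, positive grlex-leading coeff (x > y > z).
2*x^2 + 2*y^2 + z^2 - 1

deg p = 2. The shape is more complex than any degree-1 surface.
By symmetry, the z-axis is an axis of rotation, so x and y enter only as x² + y².
Observable constraints: a circular section at z = 0 has radius between 0 and 1; among the integer gridlines, it crosses the z-axis at z ∈ {-1, 1}.
Matching integer coefficients to the picture gives p.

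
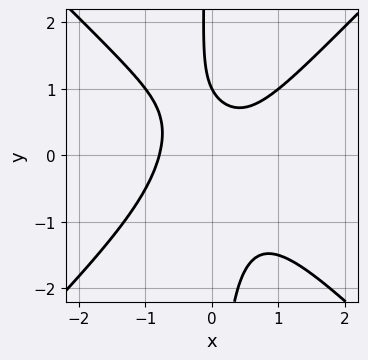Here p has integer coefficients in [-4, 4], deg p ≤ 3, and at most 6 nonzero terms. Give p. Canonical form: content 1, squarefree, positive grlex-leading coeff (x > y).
Degree: a generic line meets the curve in up to 3 points, so deg p = 3.
From the visible intercepts: it meets the y-axis at y = 1 (among the integer gridlines).
Solving for integer coefficients yields p as stated.

2*x^3 - 2*x*y^2 - y + 1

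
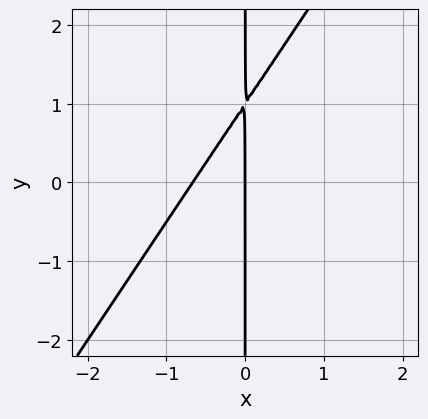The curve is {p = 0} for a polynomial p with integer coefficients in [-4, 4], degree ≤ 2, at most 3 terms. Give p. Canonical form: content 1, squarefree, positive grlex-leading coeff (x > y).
3*x^2 - 2*x*y + 2*x

1. deg p = 2.
2. Against the integer gridlines: one x-axis crossing is at x = 0; every point of the y-axis in the box is on the curve.
3. The integer polynomial consistent with all of this is the stated p.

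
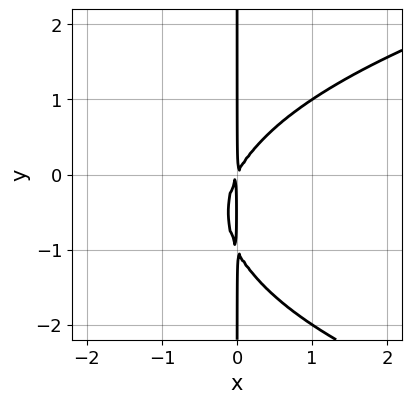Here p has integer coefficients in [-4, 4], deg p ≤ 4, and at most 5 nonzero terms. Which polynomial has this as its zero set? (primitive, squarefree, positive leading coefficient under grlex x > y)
x*y^2 - 2*x^2 + x*y

1. deg p = 3. The shape is more complex than any degree-2 curve.
2. Against the integer gridlines: the visible y-axis segment lies entirely on the curve.
3. Together with the visible shape, these determine p as stated.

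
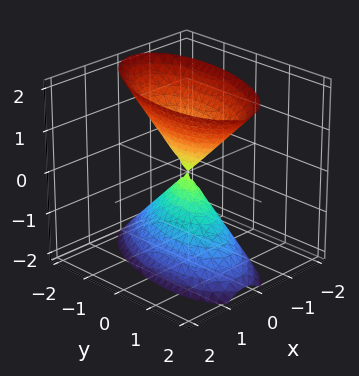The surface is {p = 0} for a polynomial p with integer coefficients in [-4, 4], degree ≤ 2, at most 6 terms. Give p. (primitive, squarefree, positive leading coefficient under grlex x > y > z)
(a) There are 2 components. Treating them together as one polynomial.
(b) Degree: a generic line meets the surface in up to 2 points, so deg p = 2.
(c) Observable constraints: one x-axis crossing is at x = 0; it meets the y-axis at y = 0 (among the integer gridlines); one z-axis crossing is at z = 0.
(d) Solving for integer coefficients yields p as stated.

3*x^2 - x*y + y^2 - z^2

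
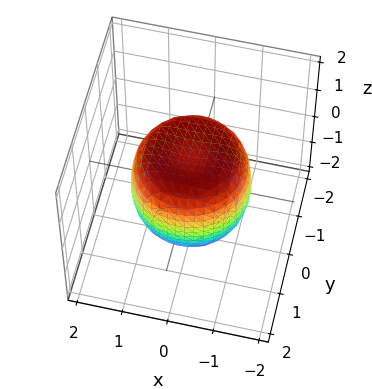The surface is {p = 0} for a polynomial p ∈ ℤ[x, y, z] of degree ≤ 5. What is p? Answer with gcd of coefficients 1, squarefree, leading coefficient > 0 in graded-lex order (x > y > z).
x^4 + 2*x^2*y^2 + y^4 - x^2 - y^2 + z^2 - 1

1. Degree: no degree-3 surface has this shape, so deg p = 4.
2. Symmetries: the surface is invariant under rotation about z: p = q(x² + y², z).
3. Reading off the gridlines: a circular section at z = 1 has radius exactly 1; among the integer gridlines, it crosses the z-axis at z ∈ {-1, 1}.
4. Fitting integer coefficients to these (and the overall shape) gives p.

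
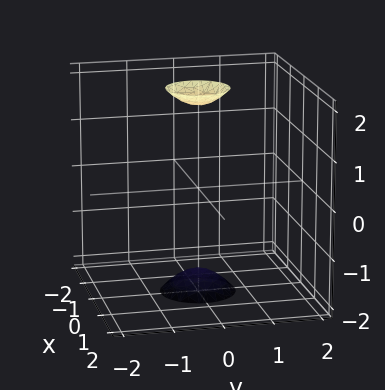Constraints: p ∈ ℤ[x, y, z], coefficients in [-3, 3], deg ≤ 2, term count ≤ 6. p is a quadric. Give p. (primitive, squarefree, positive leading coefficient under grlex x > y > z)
3*x^2 + 3*y^2 - z^2 + 3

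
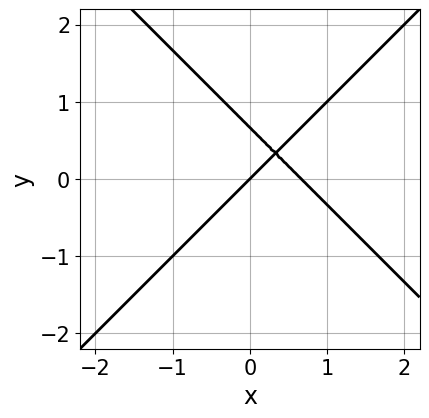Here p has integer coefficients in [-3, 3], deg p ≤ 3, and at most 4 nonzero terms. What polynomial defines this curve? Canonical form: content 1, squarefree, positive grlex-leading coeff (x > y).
3*x^2 - 3*y^2 - 2*x + 2*y

First, degree: a generic line meets the curve in up to 2 points, so deg p = 2.
Then, against the integer gridlines: it meets the y-axis at y = 0 (among the integer gridlines); it crosses the x-axis at the gridline x = 0.
Finally, matching integer coefficients to the picture gives p.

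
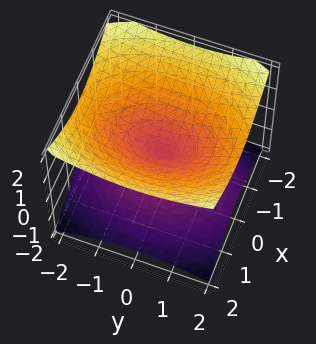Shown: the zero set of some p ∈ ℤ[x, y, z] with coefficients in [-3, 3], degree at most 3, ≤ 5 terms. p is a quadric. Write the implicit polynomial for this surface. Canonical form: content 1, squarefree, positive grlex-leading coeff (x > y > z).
2*x^2 + y^2 - 3*z^2

(a) Degree: two nappes meeting at a single point; a quadric, so deg p = 2.
(b) Symmetries: mirror symmetry z ↦ −z ⇒ only even powers of z; it's symmetric under x → −x, forcing even powers of x; the y ↦ −y reflection is a symmetry, so y appears only in even powers.
(c) Reading off the gridlines: one x-axis crossing is at x = 0; it meets the z-axis at z = 0 (among the integer gridlines); it crosses the y-axis at the gridline y = 0.
(d) Matching integer coefficients to the picture gives p.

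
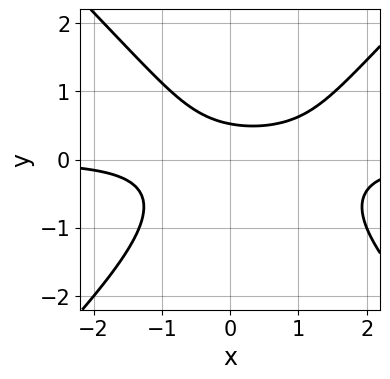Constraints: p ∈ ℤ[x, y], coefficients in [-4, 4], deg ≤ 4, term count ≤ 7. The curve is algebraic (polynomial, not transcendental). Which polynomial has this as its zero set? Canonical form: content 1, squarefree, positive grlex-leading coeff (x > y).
3*x^2*y - 3*y^3 - 2*x*y - 3*y + 2

Degree: a generic line meets the curve in up to 3 points, so deg p = 3.
Checking where it meets the axes: it misses every integer gridline on the x-axis.
Putting this together gives p.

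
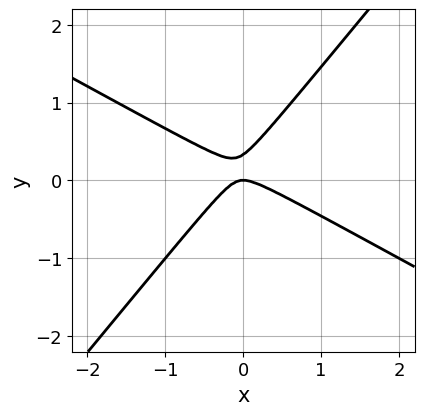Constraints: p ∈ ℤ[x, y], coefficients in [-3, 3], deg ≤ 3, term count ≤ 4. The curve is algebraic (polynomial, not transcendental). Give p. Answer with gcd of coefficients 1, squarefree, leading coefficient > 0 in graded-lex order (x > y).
2*x^2 + 2*x*y - 3*y^2 + y

(a) The degree is 2 — a generic line meets the curve in up to 2 points.
(b) Reading off the gridlines: it crosses the y-axis at the gridline y = 0; one x-axis crossing is at x = 0.
(c) Matching integer coefficients to the picture gives p.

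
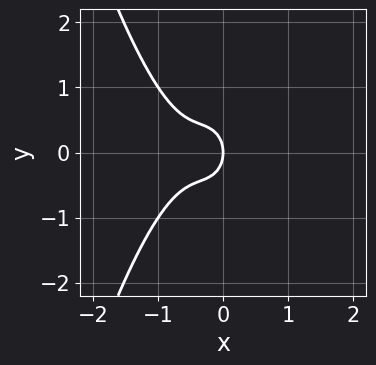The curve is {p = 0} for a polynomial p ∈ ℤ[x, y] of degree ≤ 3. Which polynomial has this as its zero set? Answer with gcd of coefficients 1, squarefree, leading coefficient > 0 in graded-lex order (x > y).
2*x^3 + 2*x^2 + y^2 + x

1. deg p = 3. No degree-2 curve has this shape.
2. Symmetries: it's symmetric under y → −y, forcing even powers of y.
3. Observable constraints: it meets the x-axis at x = 0 (among the integer gridlines); one y-axis crossing is at y = 0.
4. Fitting integer coefficients to these (and the overall shape) gives p.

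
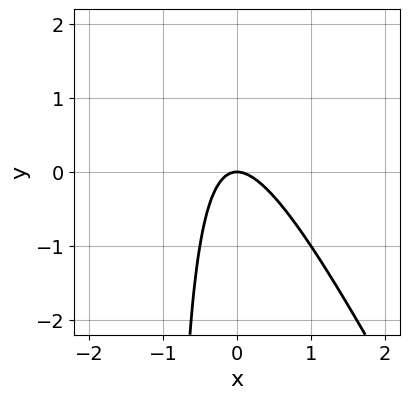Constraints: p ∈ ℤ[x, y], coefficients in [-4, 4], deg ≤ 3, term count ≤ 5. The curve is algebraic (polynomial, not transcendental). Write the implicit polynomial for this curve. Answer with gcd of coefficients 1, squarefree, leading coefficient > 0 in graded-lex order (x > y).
First, degree: a generic line meets the curve in up to 2 points, so deg p = 2.
Then, against the integer gridlines: it meets the x-axis at x = 0 (among the integer gridlines); it meets the y-axis at y = 0 (among the integer gridlines).
Finally, together with the visible shape, these determine p as stated.

2*x^2 + x*y + y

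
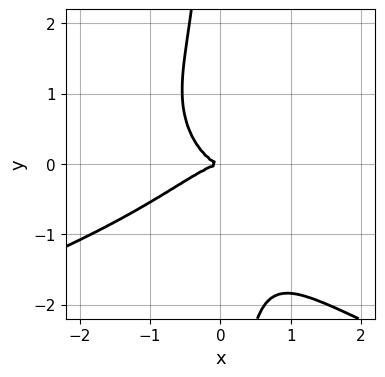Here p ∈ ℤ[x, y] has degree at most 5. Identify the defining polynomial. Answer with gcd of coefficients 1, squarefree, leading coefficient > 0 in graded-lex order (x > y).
(a) deg p = 4. No degree-3 curve has this shape.
(b) Against the integer gridlines: it crosses the y-axis at the gridline y = 0; it meets the x-axis at x = 0 (among the integer gridlines).
(c) These observations pin down the coefficients.

x*y^3 + x^3 - x^2*y + y^2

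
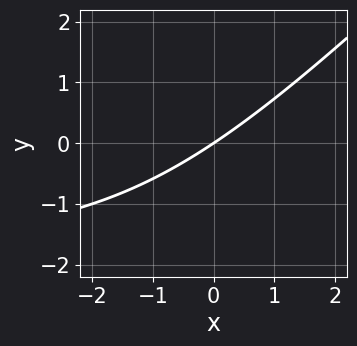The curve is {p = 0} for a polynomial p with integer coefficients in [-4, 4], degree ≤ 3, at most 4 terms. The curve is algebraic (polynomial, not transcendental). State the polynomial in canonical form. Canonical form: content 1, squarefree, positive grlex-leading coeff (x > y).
x*y - y^2 + 2*x - 3*y

First, the degree is 2 — no degree-1 curve has this shape.
Next, observable constraints: it meets the x-axis at x = 0 (among the integer gridlines); it meets the y-axis at y = 0 (among the integer gridlines).
Finally, these observations pin down the coefficients.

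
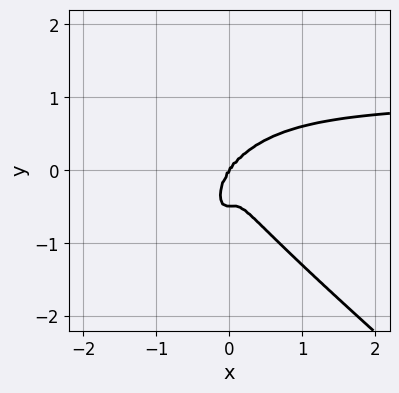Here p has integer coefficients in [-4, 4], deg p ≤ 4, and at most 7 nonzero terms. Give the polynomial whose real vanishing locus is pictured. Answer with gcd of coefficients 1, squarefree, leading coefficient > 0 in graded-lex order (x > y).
Degree: no degree-3 curve has this shape, so deg p = 4.
Against the integer gridlines: it crosses the x-axis at the gridline x = 0; it meets the y-axis at y = 0 (among the integer gridlines).
Putting this together gives p.

3*x^3*y + 2*x^2*y^2 + 2*y^4 - 3*x^3 + y^3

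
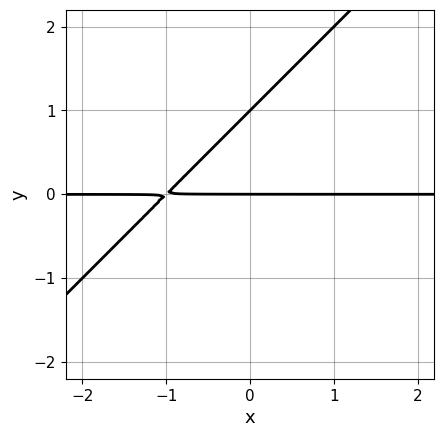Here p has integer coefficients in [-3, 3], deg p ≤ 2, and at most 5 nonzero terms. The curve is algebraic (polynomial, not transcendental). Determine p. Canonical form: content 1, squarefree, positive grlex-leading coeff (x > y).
x*y - y^2 + y

(a) deg p = 2. A generic line meets the curve in up to 2 points.
(b) From the visible intercepts: the y-axis gridline crossings are at y ∈ {0, 1}; every point of the x-axis in the box is on the curve.
(c) Solving for integer coefficients yields p as stated.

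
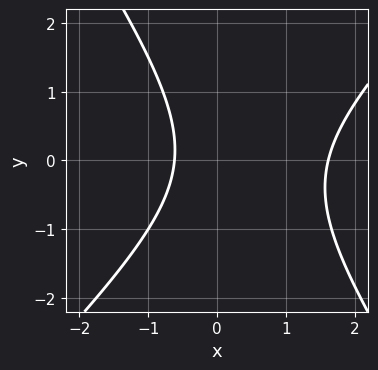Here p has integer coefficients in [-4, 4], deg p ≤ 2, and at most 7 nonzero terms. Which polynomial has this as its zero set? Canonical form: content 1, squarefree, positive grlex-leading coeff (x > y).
3*x^2 - x*y - 2*y^2 - 3*x - 3

First, the degree is 2 — the shape is more complex than any degree-1 curve.
Next, from the visible intercepts: it misses every integer gridline on the y-axis.
Finally, fitting integer coefficients to these (and the overall shape) gives p.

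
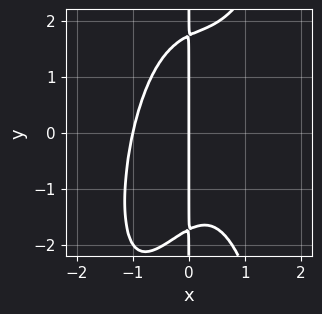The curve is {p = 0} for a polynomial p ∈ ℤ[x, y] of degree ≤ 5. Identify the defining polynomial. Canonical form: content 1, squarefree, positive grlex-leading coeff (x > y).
3*x^4 - x^3*y + x^2*y - x*y^2 + 3*x

1. deg p = 4.
2. Checking where it meets the axes: among the integer gridlines, it crosses the x-axis at x ∈ {-1, 0}; every point of the y-axis in the box is on the curve.
3. Assembling these constraints gives the stated polynomial.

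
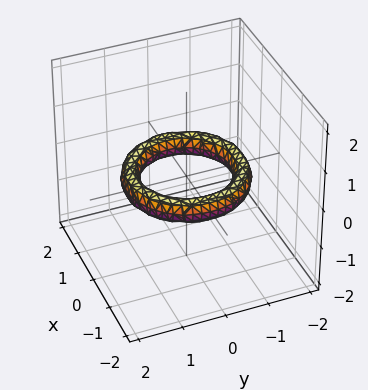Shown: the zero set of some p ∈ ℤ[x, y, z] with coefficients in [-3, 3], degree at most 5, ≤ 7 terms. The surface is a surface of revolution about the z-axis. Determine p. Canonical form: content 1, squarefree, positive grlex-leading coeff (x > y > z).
1. deg p = 4. The shape is more complex than any degree-3 surface.
2. Symmetries: every cross-section ⟂ z is a circle, so x, y appear only via x² + y².
3. From the visible intercepts: a circular section at z = 0 has radius exactly 1; the surface avoids every integer z-axis point in the box; among the integer gridlines, it crosses the y-axis at y ∈ {-1, 1}; the x-axis gridline crossings are at x ∈ {-1, 1}.
4. Together with the visible shape, these determine p as stated.

x^4 + 2*x^2*y^2 + y^4 - 3*x^2 - 3*y^2 + 3*z^2 + 2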